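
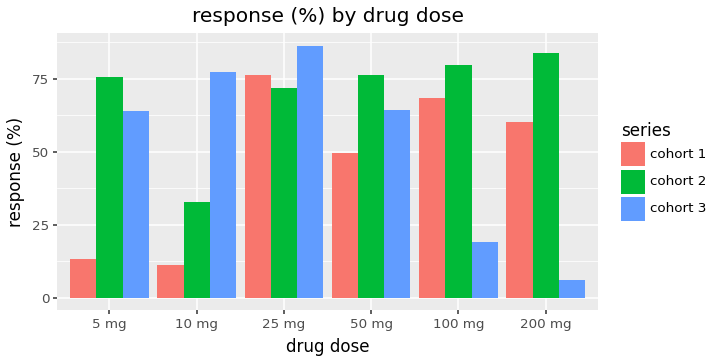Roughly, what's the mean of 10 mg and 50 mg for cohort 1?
≈ 30

(10 + 50) / 2 ≈ 30.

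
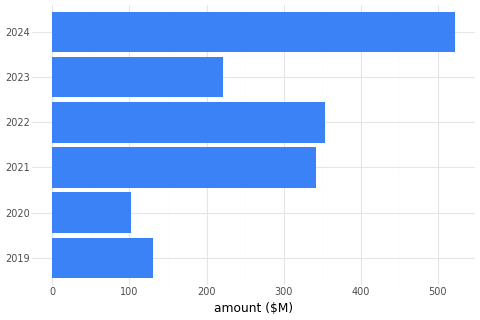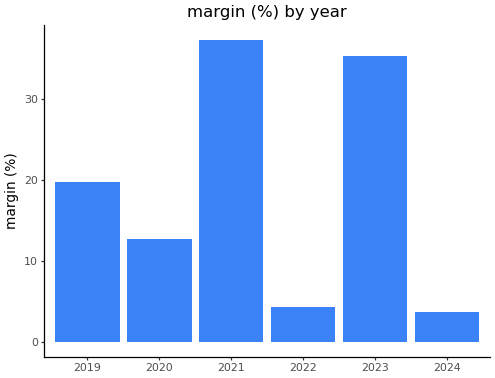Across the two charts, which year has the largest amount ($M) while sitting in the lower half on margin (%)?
2024

Chart 2 median margin (%) ≈ 15; below-median years: 2020, 2022, 2024. Among those, 2024 has the highest amount ($M) (≈ 500).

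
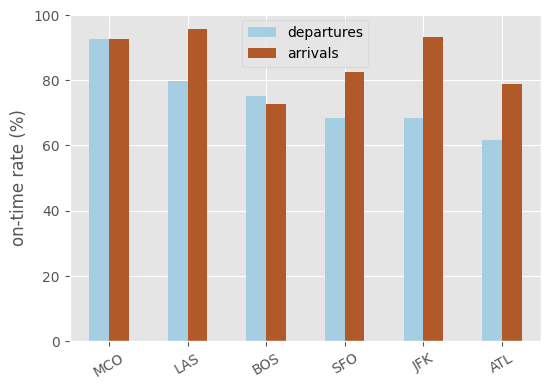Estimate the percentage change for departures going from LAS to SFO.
LAS ≈ 80, SFO ≈ 70; (70 − 80) / 80 ≈ -12.5%.

≈ -12.5%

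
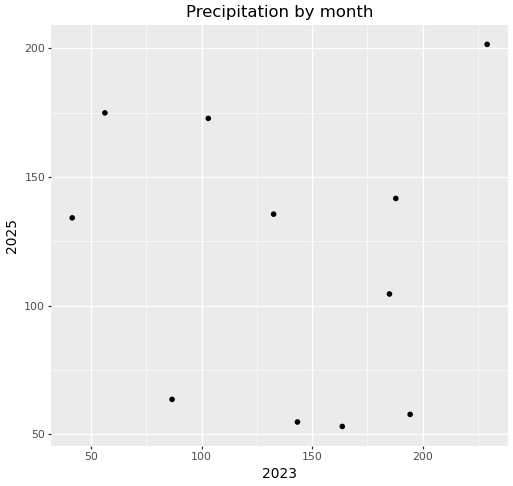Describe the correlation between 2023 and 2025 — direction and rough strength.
Points are roughly uncorrelated; weak (|r| ≈ 0.1).

no clear correlation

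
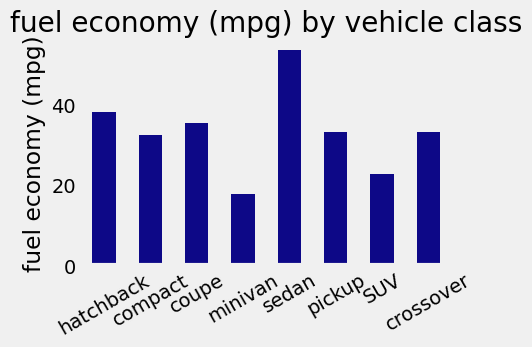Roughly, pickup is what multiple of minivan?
≈ 1.75×

pickup ≈ 35, minivan ≈ 20; 35/20 ≈ 1.75.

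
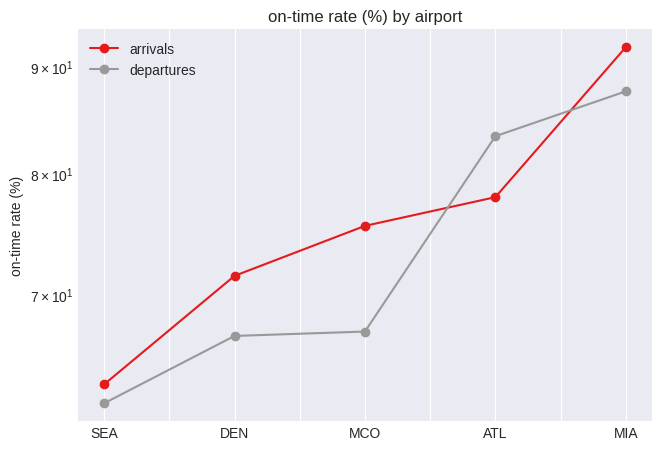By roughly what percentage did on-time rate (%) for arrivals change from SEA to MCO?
≈ +15.4%

SEA ≈ 65, MCO ≈ 75; (75 − 65) / 65 ≈ +15.4%.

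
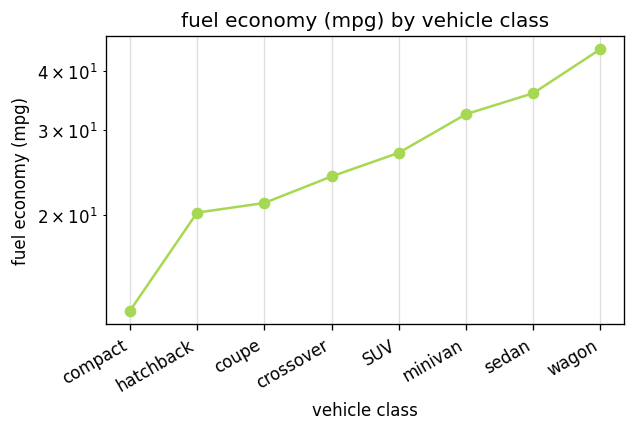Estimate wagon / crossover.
≈ 1.8×

wagon ≈ 45, crossover ≈ 25; 45/25 ≈ 1.8.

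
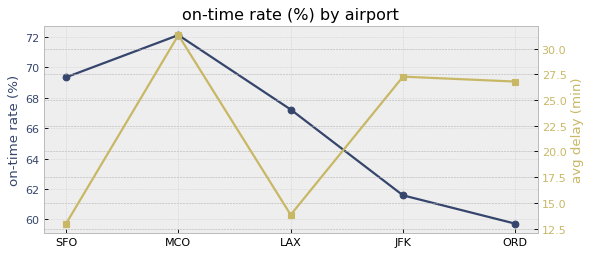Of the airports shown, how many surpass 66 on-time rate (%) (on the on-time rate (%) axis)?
Above 66: SFO, MCO, LAX.

3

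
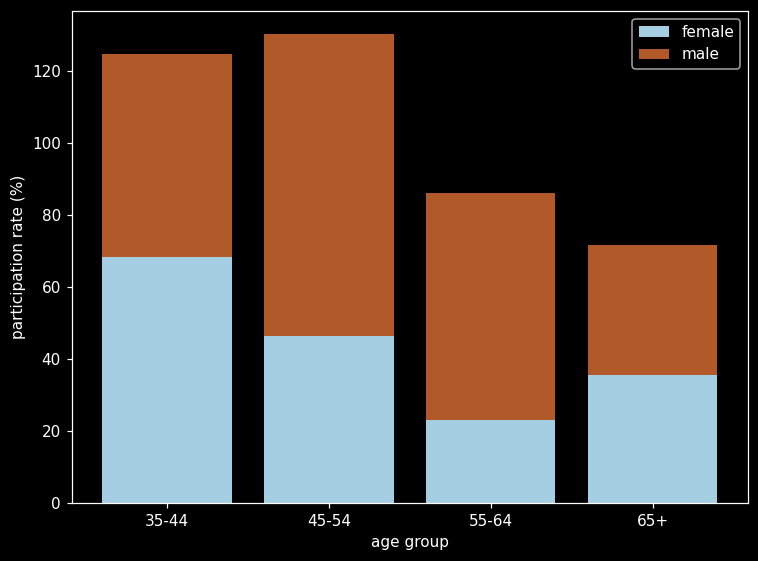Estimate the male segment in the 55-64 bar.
≈ 60

male top ≈ 80, bottom ≈ 20; segment ≈ 60.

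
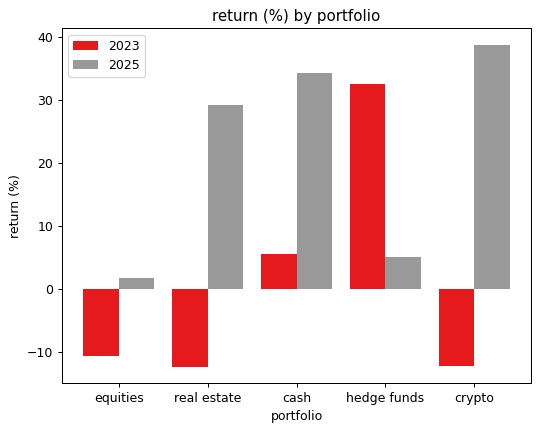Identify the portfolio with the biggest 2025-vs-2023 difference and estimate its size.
crypto, ≈ 50 %

crypto: 2025 ≈ 40, 2023 ≈ -10 → gap ≈ 50. Next-largest (real estate) is only ≈ 40.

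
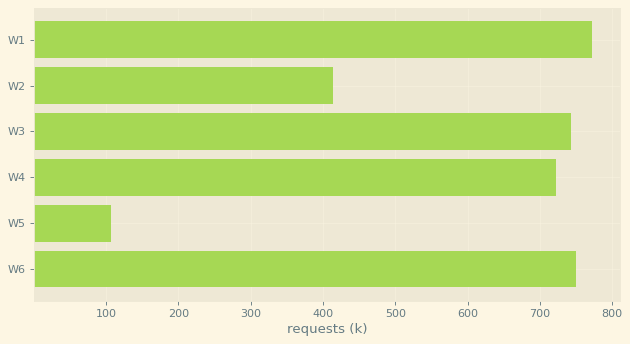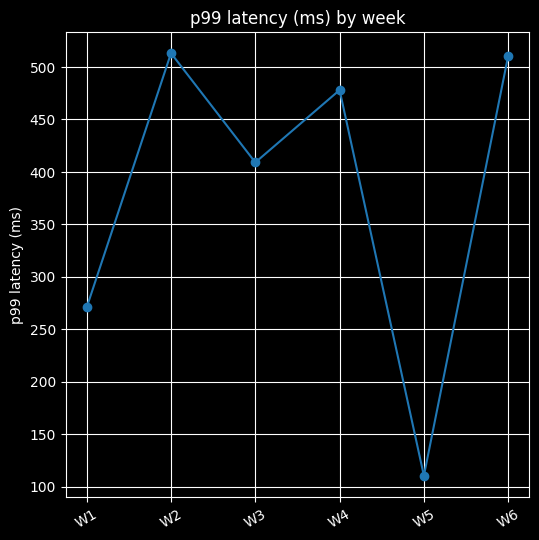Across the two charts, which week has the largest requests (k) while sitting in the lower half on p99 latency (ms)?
W1

Chart 2 median p99 latency (ms) ≈ 450; below-median weeks: W1, W3, W5. Among those, W1 has the highest requests (k) (≈ 800).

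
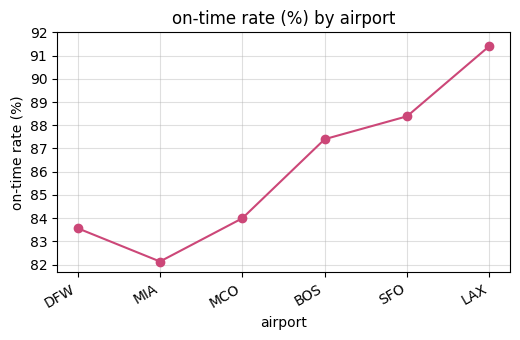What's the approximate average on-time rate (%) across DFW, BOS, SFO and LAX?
≈ 88

(84 + 87 + 88 + 91) / 4 ≈ 88.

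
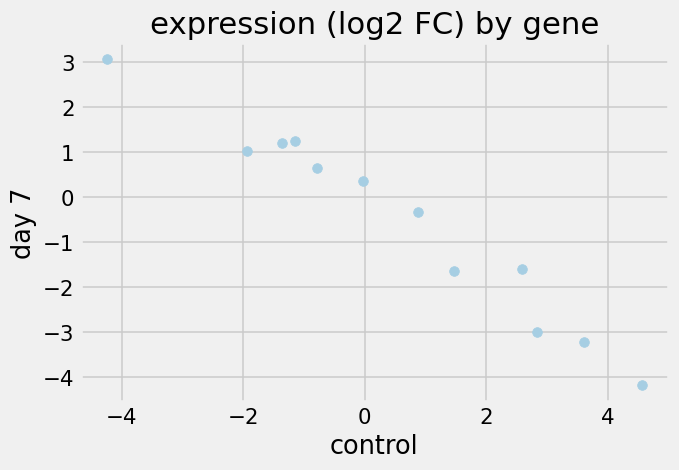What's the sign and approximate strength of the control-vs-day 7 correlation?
Points are negatively correlated; strong (|r| ≈ 1.0).

negative, strong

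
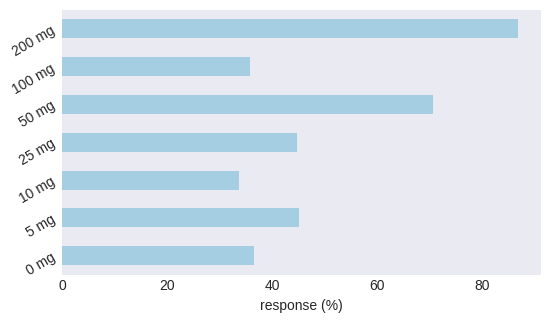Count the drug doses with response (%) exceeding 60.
Above 60: 50 mg, 200 mg.

2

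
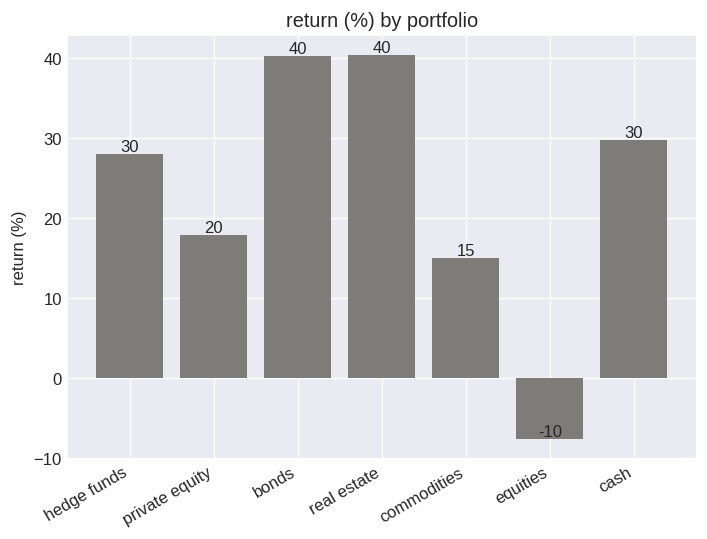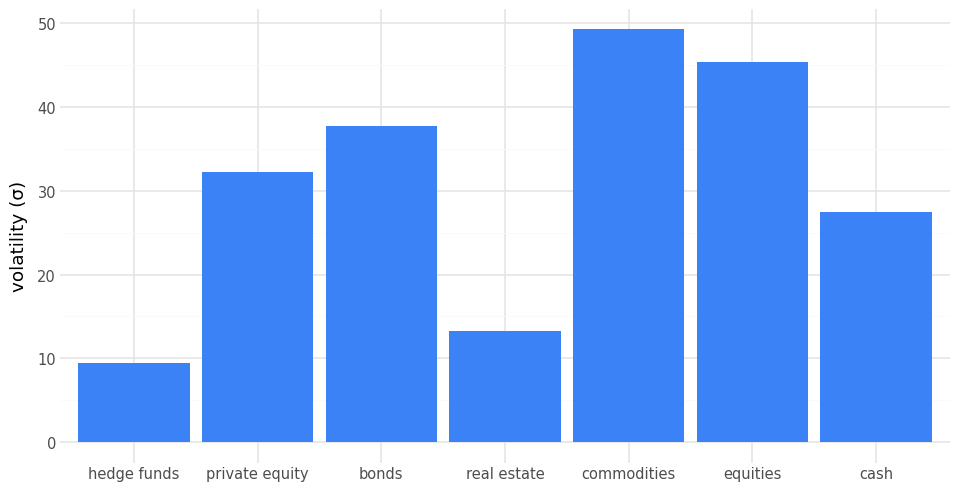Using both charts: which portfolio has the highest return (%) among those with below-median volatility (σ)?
real estate

Chart 2 median volatility (σ) ≈ 30; below-median portfolios: hedge funds, real estate, cash. Among those, real estate has the highest return (%) (≈ 40).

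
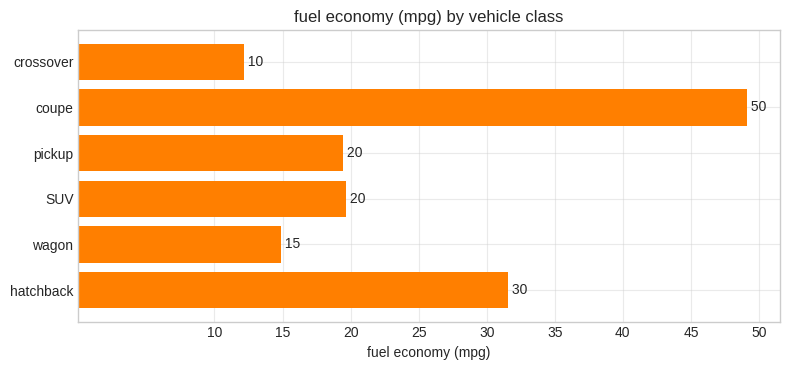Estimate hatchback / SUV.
≈ 1.5×

hatchback ≈ 30, SUV ≈ 20; 30/20 ≈ 1.5.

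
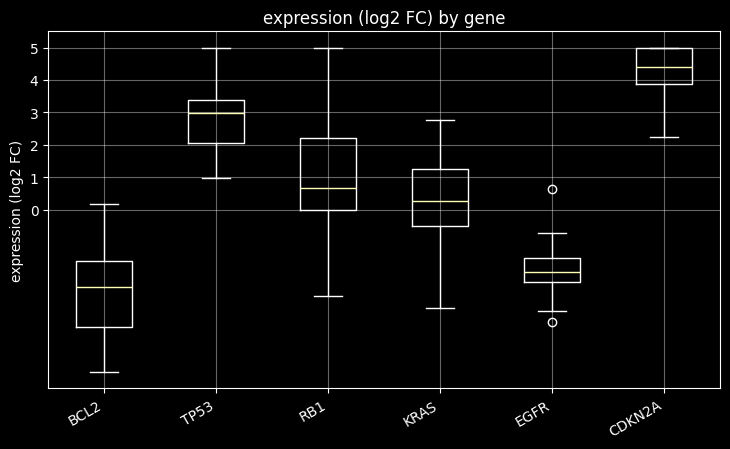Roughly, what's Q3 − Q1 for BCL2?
≈ 2

Q3 ≈ -2, Q1 ≈ -4; IQR ≈ 2.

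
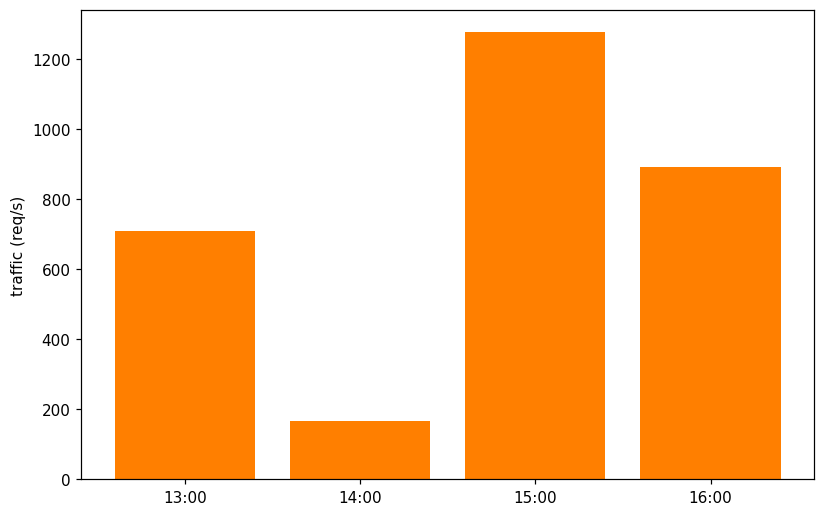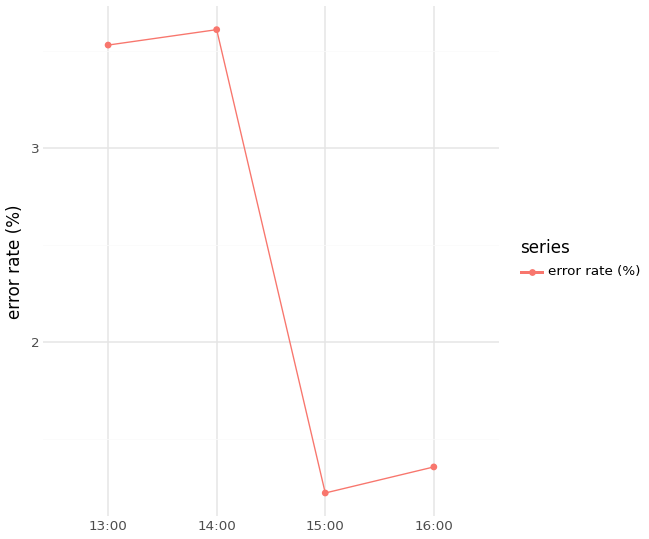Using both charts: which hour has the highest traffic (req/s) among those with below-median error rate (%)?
15:00

Chart 2 median error rate (%) ≈ 2.5; below-median hours: 15:00, 16:00. Among those, 15:00 has the highest traffic (req/s) (≈ 1200).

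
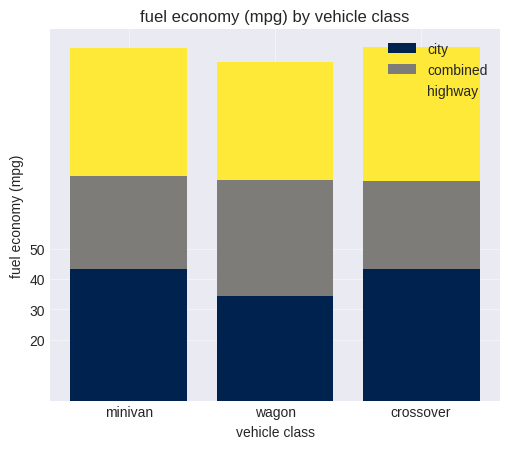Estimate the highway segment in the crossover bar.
highway top ≈ 120, bottom ≈ 70; segment ≈ 50.

≈ 50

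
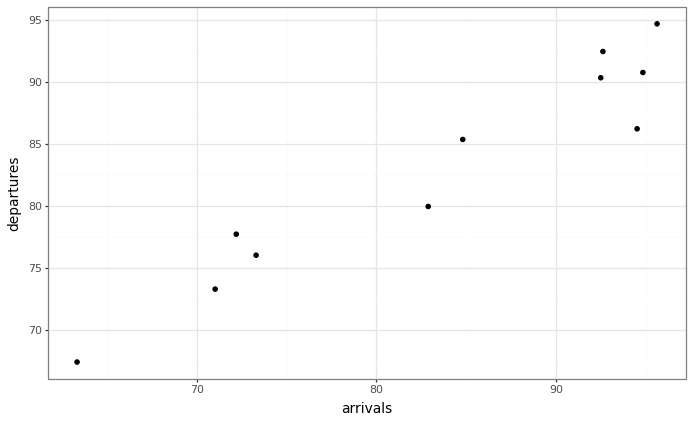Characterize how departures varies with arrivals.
positive, strong

Points are positively correlated; strong (|r| ≈ 1.0).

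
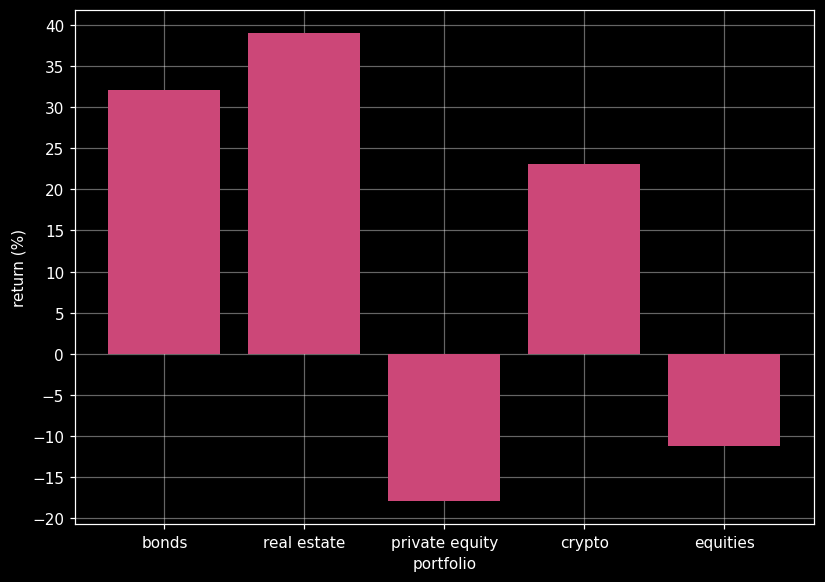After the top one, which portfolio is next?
bonds

Top 3: real estate ≈ 40, bonds ≈ 30, crypto ≈ 25.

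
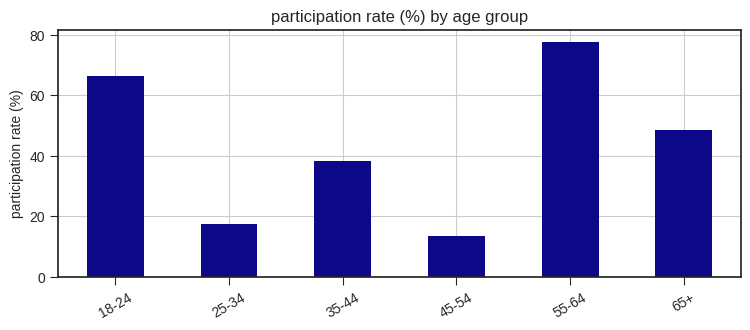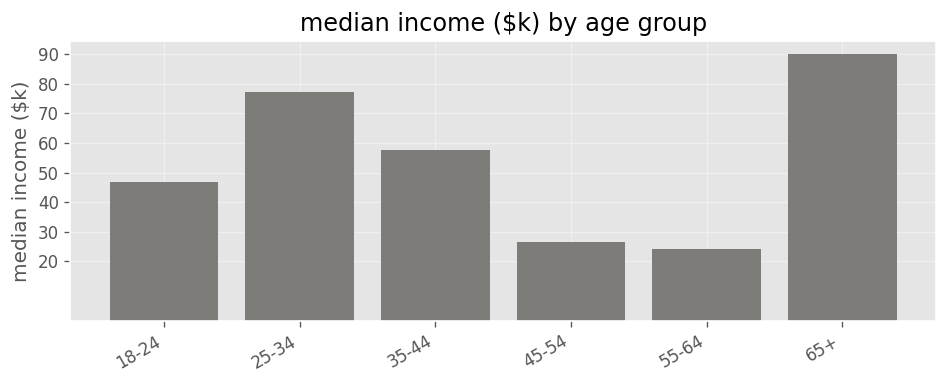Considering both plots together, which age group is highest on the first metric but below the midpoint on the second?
Chart 2 median median income ($k) ≈ 50; below-median age groups: 18-24, 45-54, 55-64. Among those, 55-64 has the highest participation rate (%) (≈ 80).

55-64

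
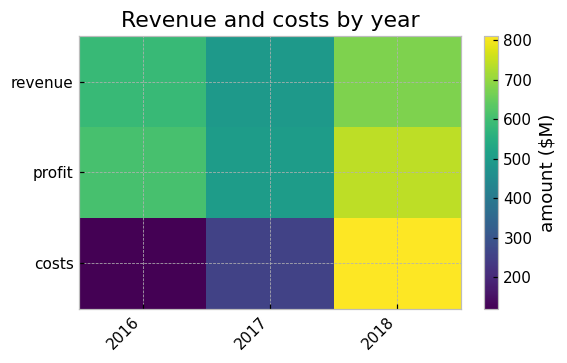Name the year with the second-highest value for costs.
Top 3 for costs: 2018 ≈ 800, 2017 ≈ 300, 2016 ≈ 100.

2017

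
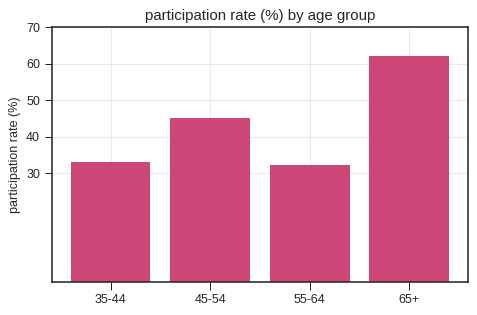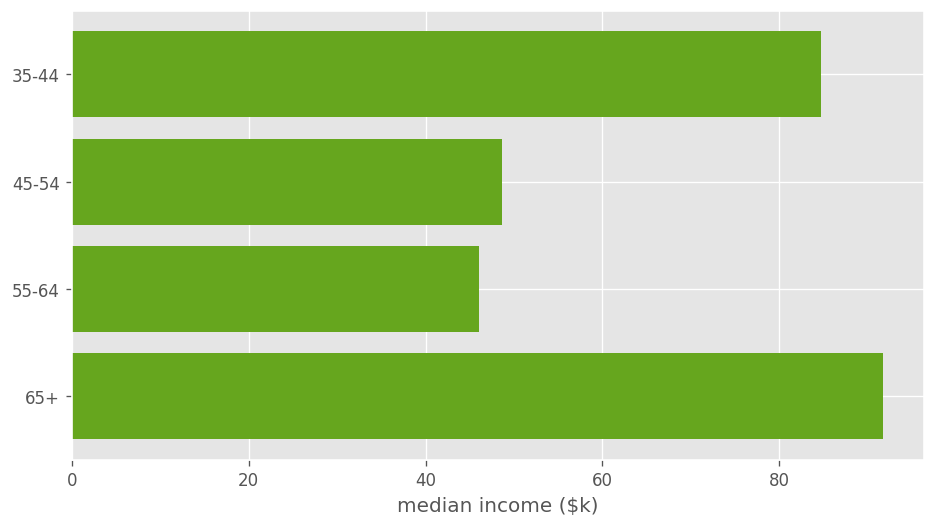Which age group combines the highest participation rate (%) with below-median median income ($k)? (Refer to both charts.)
Chart 2 median median income ($k) ≈ 70; below-median age groups: 45-54, 55-64. Among those, 45-54 has the highest participation rate (%) (≈ 50).

45-54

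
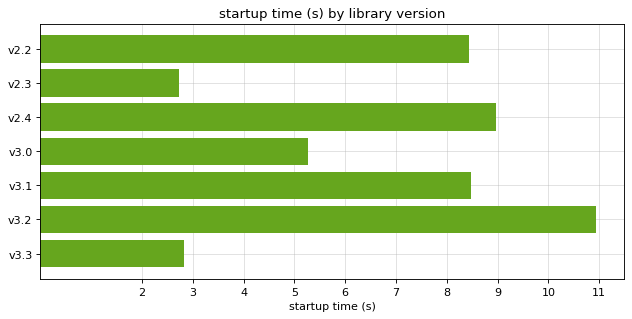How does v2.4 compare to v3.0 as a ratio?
v2.4 ≈ 9, v3.0 ≈ 5; 9/5 ≈ 1.8.

≈ 1.8×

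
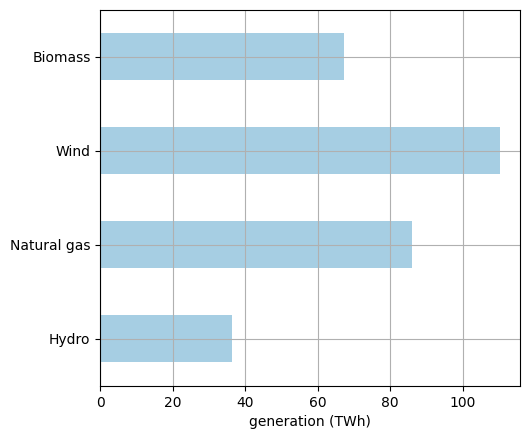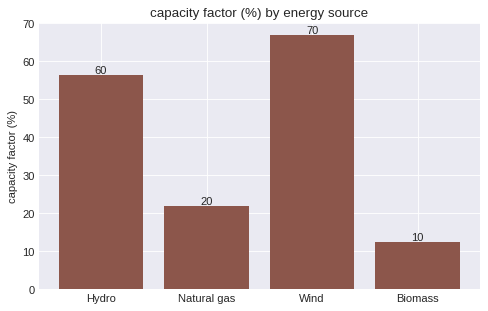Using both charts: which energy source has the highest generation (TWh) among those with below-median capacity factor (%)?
Natural gas

Chart 2 median capacity factor (%) ≈ 40; below-median energy sources: Natural gas, Biomass. Among those, Natural gas has the highest generation (TWh) (≈ 80).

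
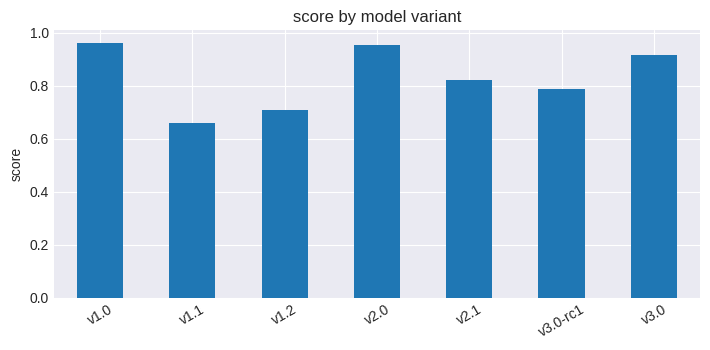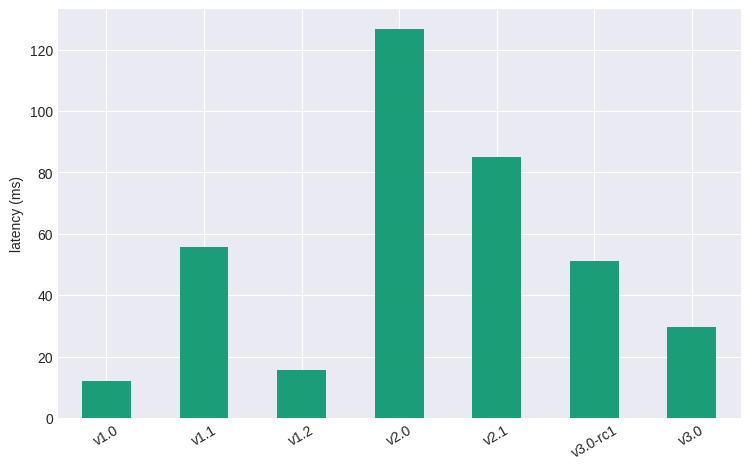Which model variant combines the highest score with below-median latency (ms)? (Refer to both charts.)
Chart 2 median latency (ms) ≈ 60; below-median model variants: v1.0, v1.2, v3.0. Among those, v1.0 has the highest score (≈ 1).

v1.0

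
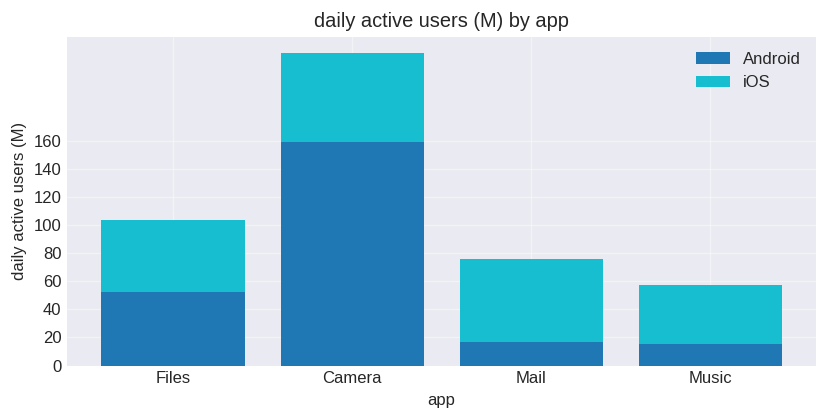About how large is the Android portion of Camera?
Android top ≈ 160, bottom ≈ 0; segment ≈ 160.

≈ 160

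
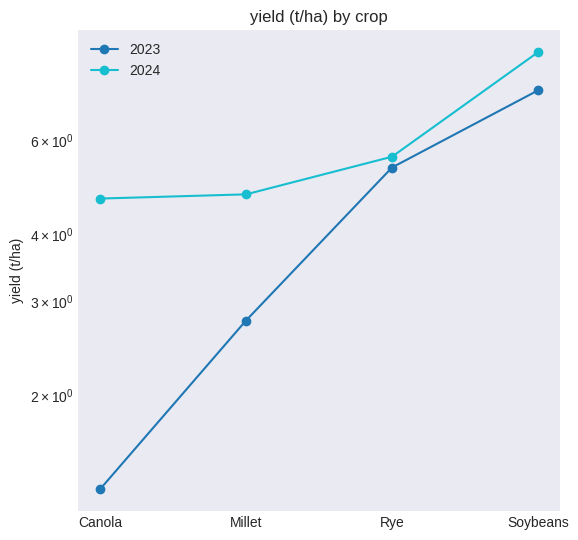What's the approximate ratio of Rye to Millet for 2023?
Rye ≈ 5, Millet ≈ 3; 5/3 ≈ 1.67.

≈ 1.67×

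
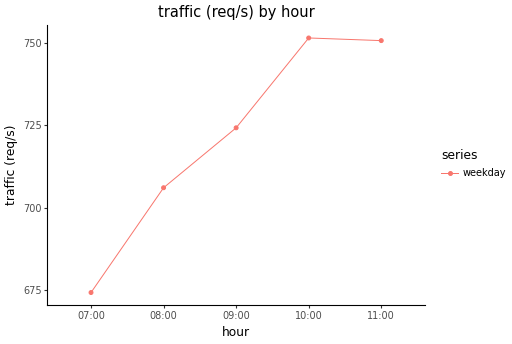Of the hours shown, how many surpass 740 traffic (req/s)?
2

Above 740: 10:00, 11:00.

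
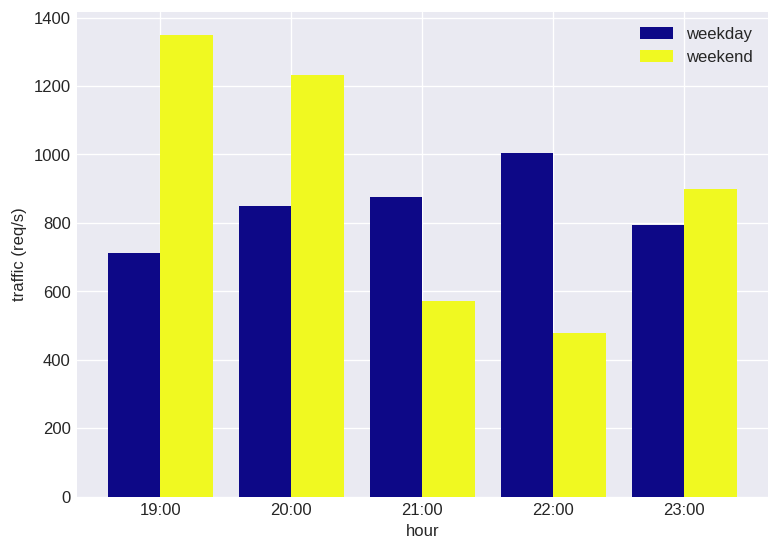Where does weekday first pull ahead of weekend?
21:00

20:00: weekday ≈ 800 vs weekend ≈ 1200 (not yet); 21:00: weekday ≈ 800 vs weekend ≈ 600 (first crossover).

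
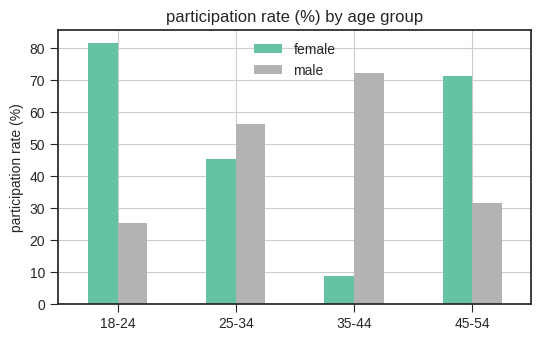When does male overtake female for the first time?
25-34

18-24: male ≈ 30 vs female ≈ 80 (not yet); 25-34: male ≈ 60 vs female ≈ 50 (first crossover).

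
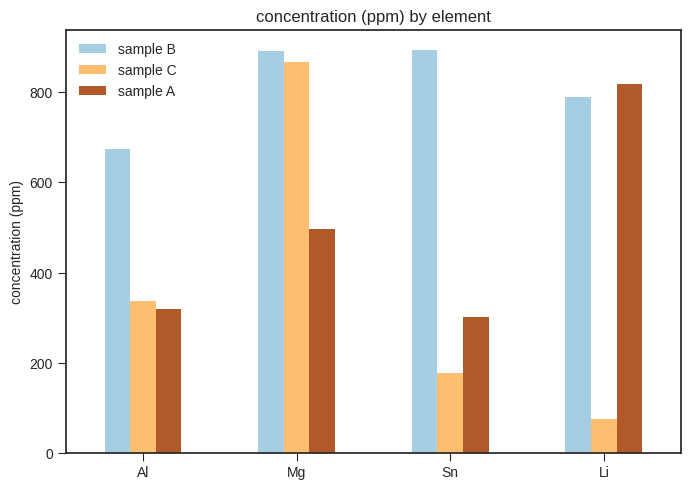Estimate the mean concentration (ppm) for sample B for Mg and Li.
(900 + 800) / 2 ≈ 850.

≈ 850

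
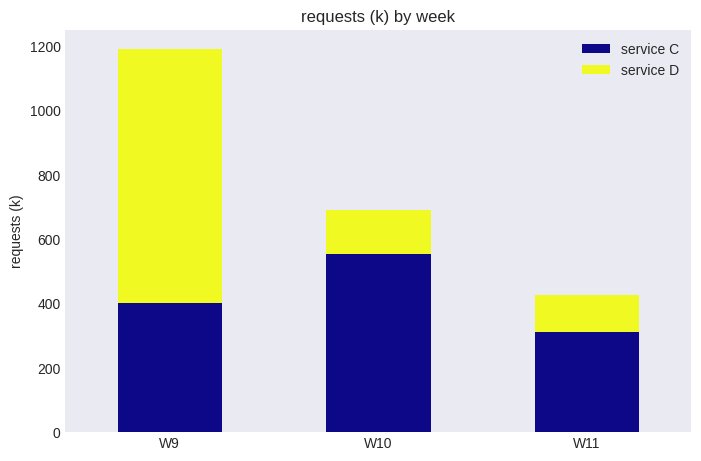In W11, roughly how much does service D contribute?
≈ 100

service D top ≈ 400, bottom ≈ 300; segment ≈ 100.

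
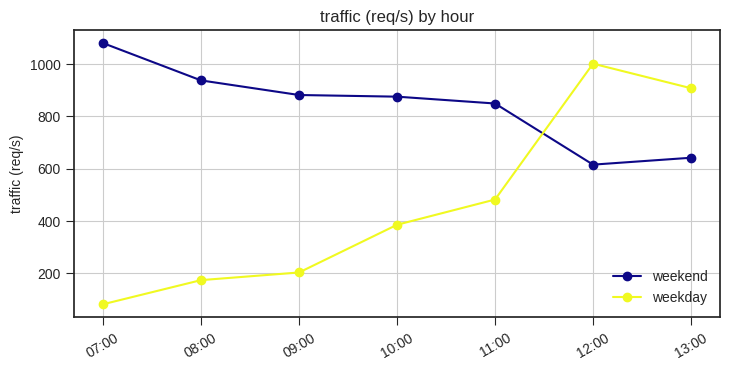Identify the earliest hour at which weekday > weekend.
11:00: weekday ≈ 500 vs weekend ≈ 800 (not yet); 12:00: weekday ≈ 1000 vs weekend ≈ 600 (first crossover).

12:00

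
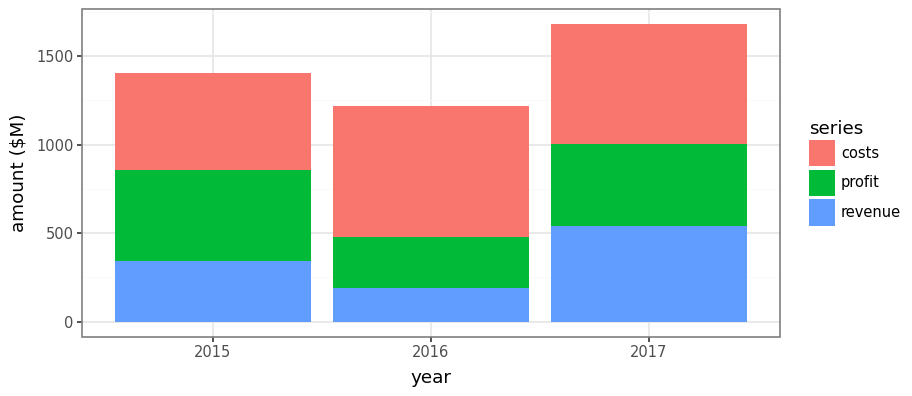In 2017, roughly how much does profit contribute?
profit top ≈ 1000, bottom ≈ 600; segment ≈ 400.

≈ 400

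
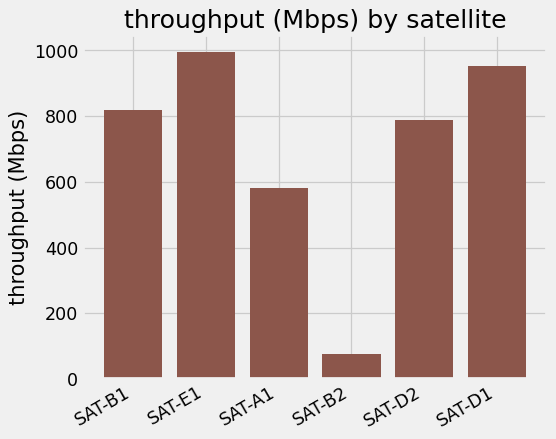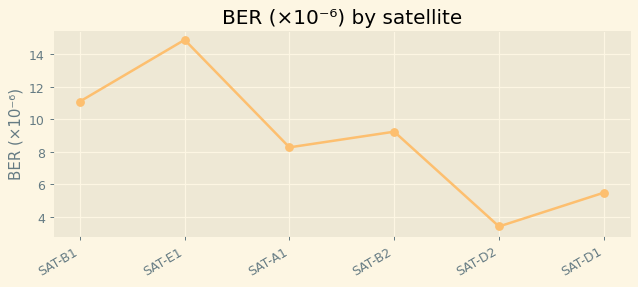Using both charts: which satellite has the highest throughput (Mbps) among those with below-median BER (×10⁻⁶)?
Chart 2 median BER (×10⁻⁶) ≈ 8; below-median satellites: SAT-A1, SAT-D2, SAT-D1. Among those, SAT-D1 has the highest throughput (Mbps) (≈ 1000).

SAT-D1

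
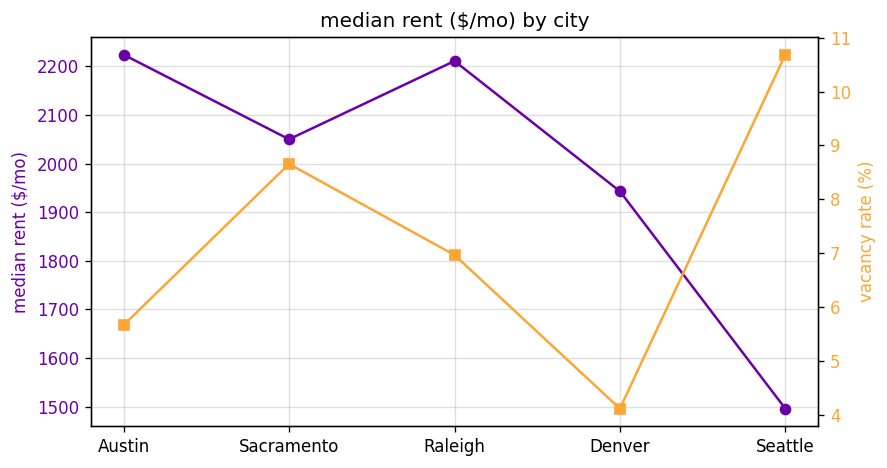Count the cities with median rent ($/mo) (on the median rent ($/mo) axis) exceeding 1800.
Above 1800: Austin, Sacramento, Raleigh, Denver.

4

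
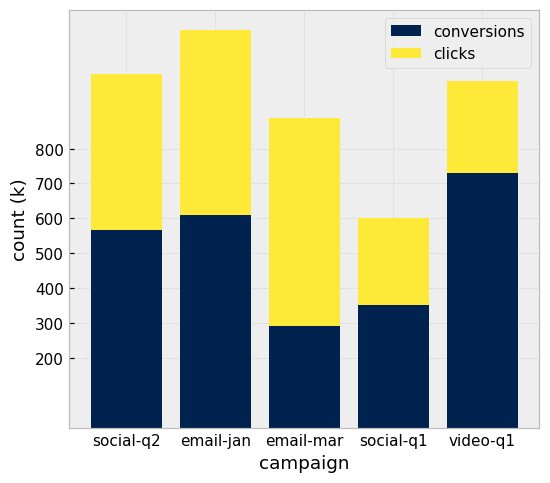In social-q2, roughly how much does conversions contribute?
≈ 600

conversions top ≈ 600, bottom ≈ 0; segment ≈ 600.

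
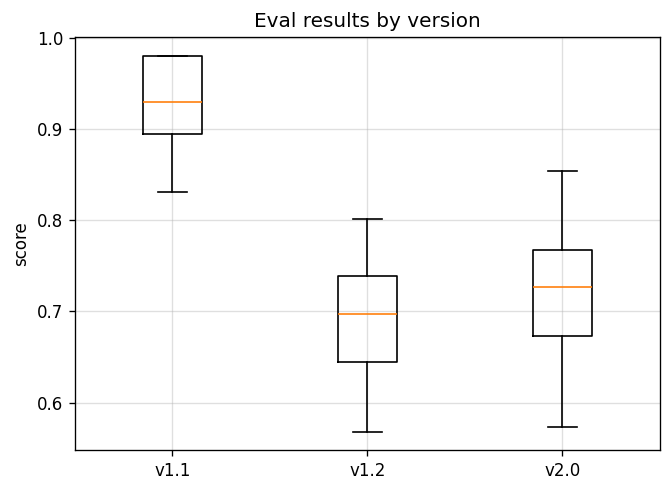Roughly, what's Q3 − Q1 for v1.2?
≈ 0.10

Q3 ≈ 0.74, Q1 ≈ 0.64; IQR ≈ 0.10.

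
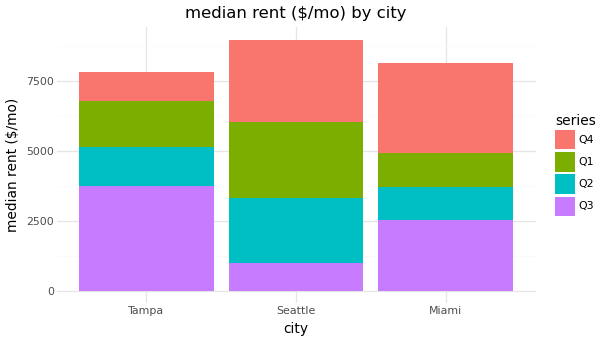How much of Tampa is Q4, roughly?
Q4 top ≈ 8000, bottom ≈ 7000; segment ≈ 1000.

≈ 1000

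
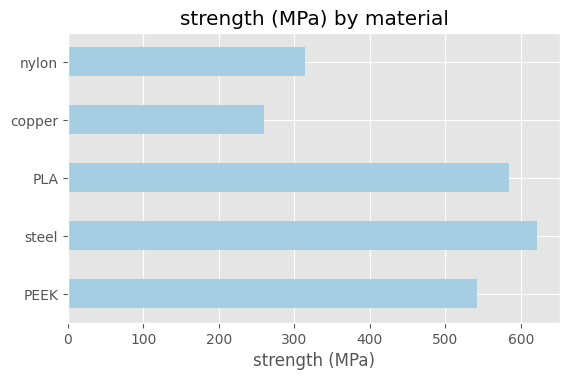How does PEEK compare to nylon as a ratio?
≈ 1.67×

PEEK ≈ 500, nylon ≈ 300; 500/300 ≈ 1.67.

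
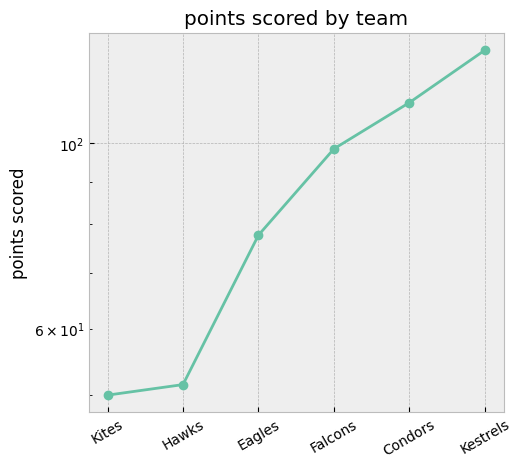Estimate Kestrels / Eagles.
≈ 1.62×

Kestrels ≈ 130, Eagles ≈ 80; 130/80 ≈ 1.62.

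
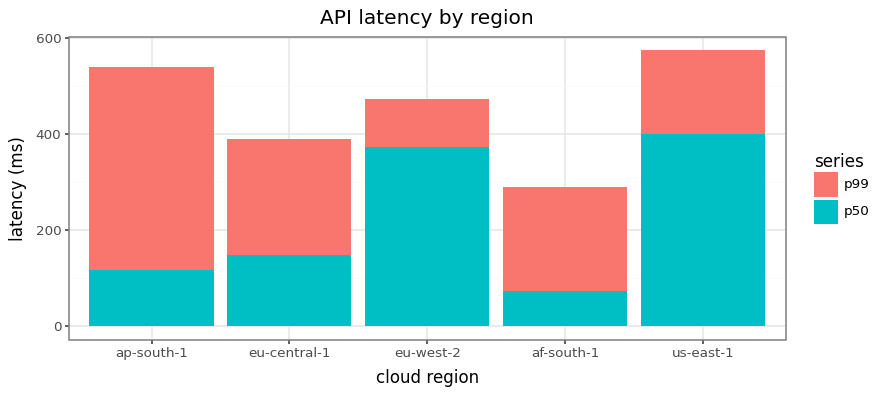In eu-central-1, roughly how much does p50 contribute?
≈ 150

p50 top ≈ 150, bottom ≈ 0; segment ≈ 150.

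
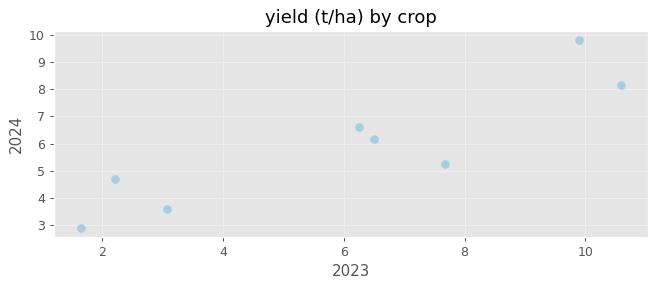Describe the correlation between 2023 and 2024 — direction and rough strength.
Points are positively correlated; strong (|r| ≈ 0.9).

positive, strong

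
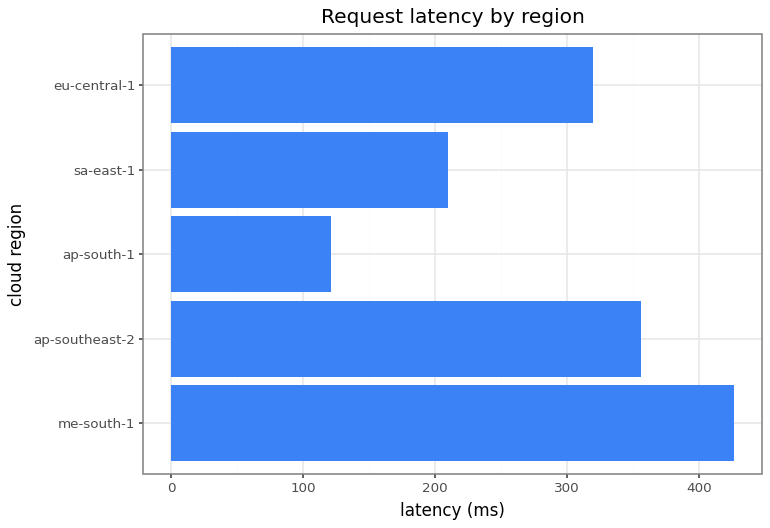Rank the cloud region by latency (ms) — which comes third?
eu-central-1

Top 4: me-south-1 ≈ 450, ap-southeast-2 ≈ 350, eu-central-1 ≈ 300, sa-east-1 ≈ 200.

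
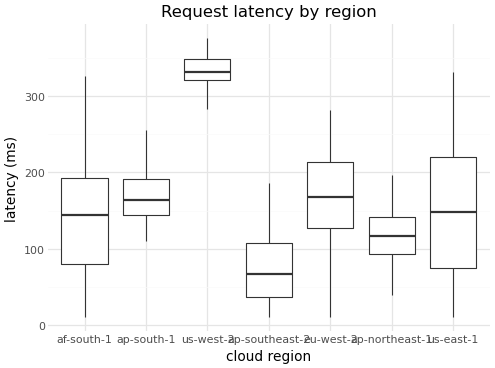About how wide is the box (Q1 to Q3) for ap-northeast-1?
≈ 50

Q3 ≈ 150, Q1 ≈ 100; IQR ≈ 50.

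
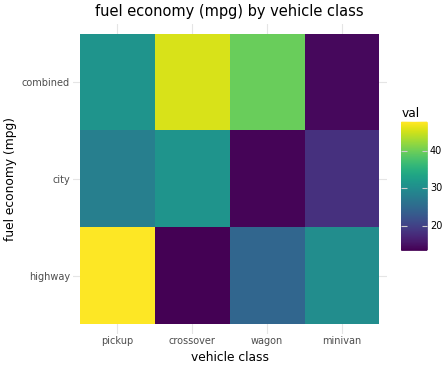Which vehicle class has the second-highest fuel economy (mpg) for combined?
Top 3 for combined: crossover ≈ 45, wagon ≈ 40, pickup ≈ 30.

wagon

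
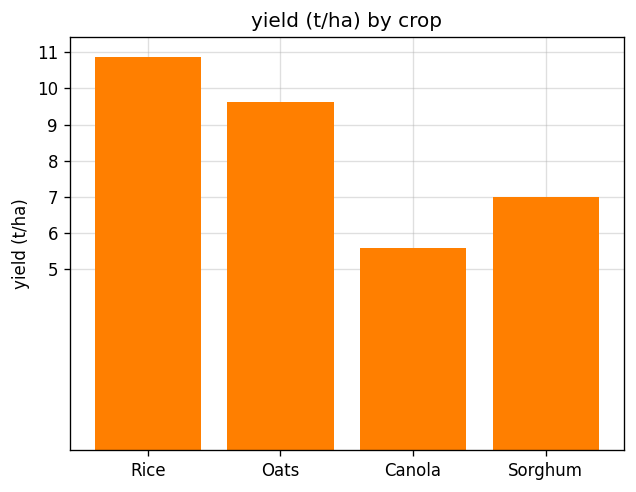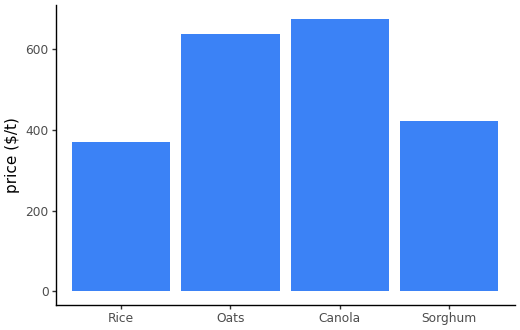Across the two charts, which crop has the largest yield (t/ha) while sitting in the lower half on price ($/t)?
Chart 2 median price ($/t) ≈ 500; below-median crops: Rice, Sorghum. Among those, Rice has the highest yield (t/ha) (≈ 11).

Rice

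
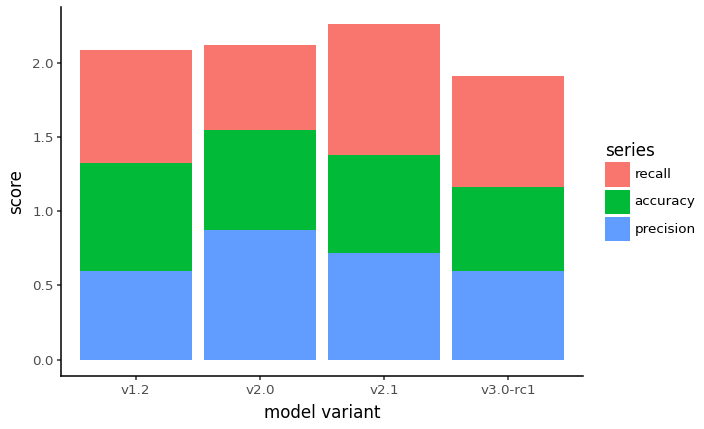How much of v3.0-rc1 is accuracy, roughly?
accuracy top ≈ 1.2, bottom ≈ 0.6; segment ≈ 0.6.

≈ 0.6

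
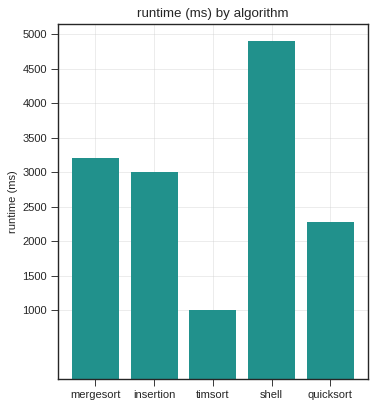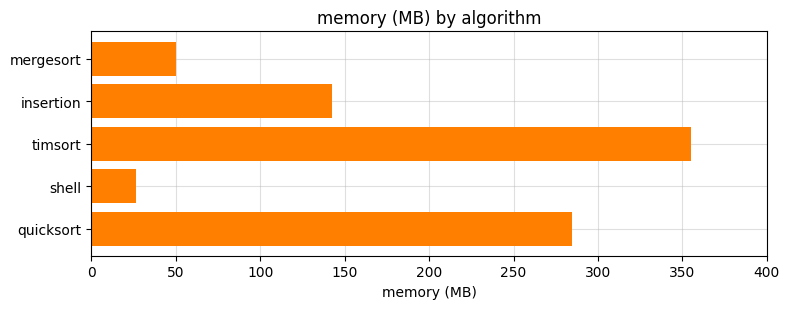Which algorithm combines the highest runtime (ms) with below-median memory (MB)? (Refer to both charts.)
shell

Chart 2 median memory (MB) ≈ 150; below-median algorithms: mergesort, shell. Among those, shell has the highest runtime (ms) (≈ 5000).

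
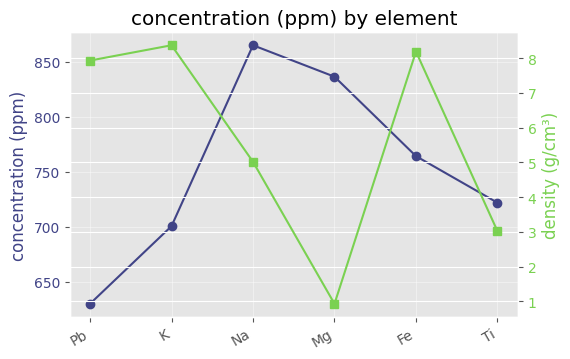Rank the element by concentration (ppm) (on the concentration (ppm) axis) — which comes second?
Top 3 (on the concentration (ppm) axis): Na ≈ 860, Mg ≈ 840, Fe ≈ 760.

Mg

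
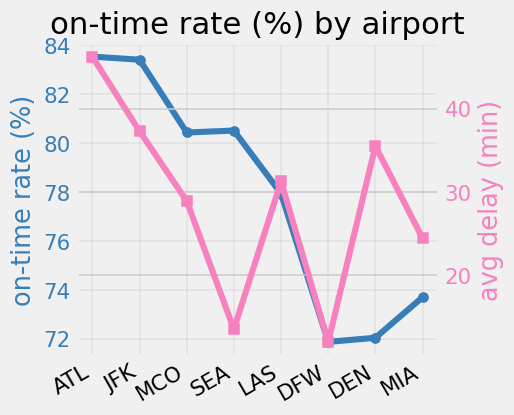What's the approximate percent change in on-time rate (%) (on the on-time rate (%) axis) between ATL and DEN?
ATL ≈ 84, DEN ≈ 72; (72 − 84) / 84 ≈ -14.3%.

≈ -14.3%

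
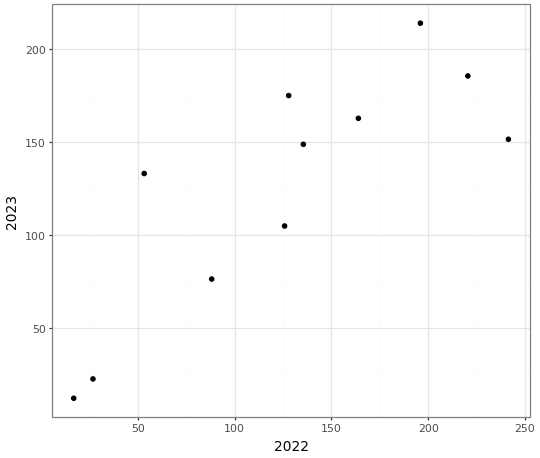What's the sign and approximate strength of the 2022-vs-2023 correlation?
Points are positively correlated; strong (|r| ≈ 0.8).

positive, strong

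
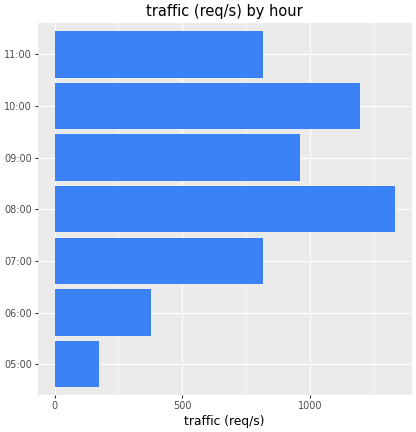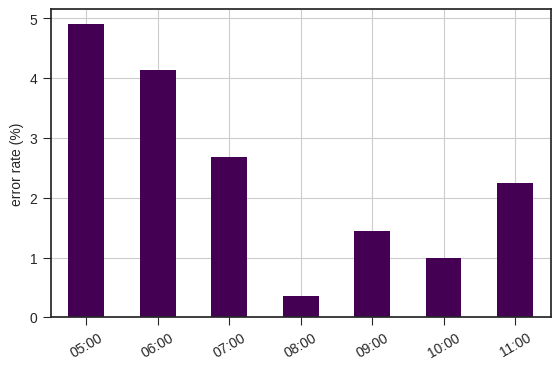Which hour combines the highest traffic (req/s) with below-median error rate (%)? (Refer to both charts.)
08:00

Chart 2 median error rate (%) ≈ 2.5; below-median hours: 08:00, 09:00, 10:00. Among those, 08:00 has the highest traffic (req/s) (≈ 1400).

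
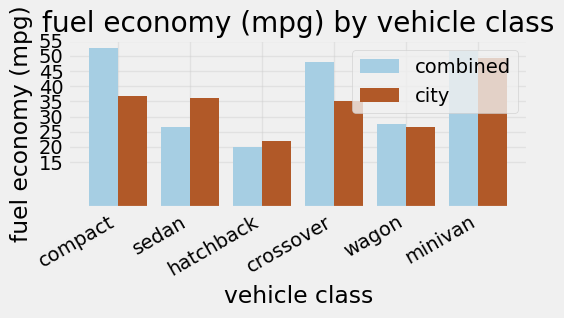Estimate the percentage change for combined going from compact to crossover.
compact ≈ 55, crossover ≈ 50; (50 − 55) / 55 ≈ -9.1%.

≈ -9.1%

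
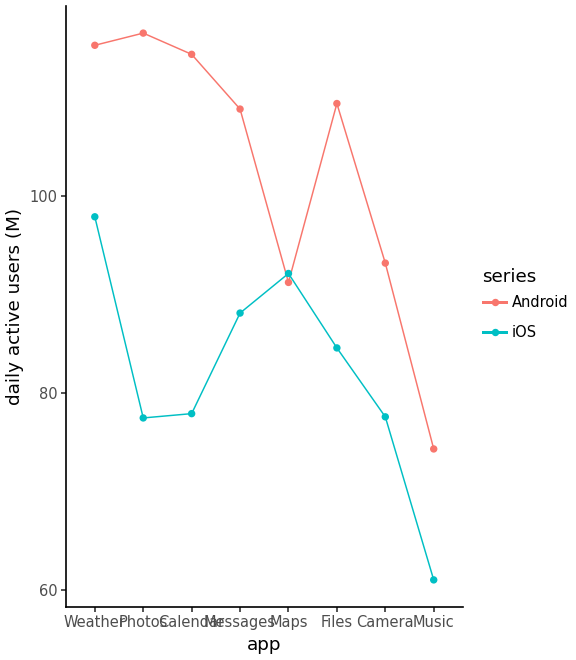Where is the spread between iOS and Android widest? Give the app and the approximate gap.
Photos: iOS ≈ 75, Android ≈ 115 → gap ≈ 40. Next-largest (Calendar) is only ≈ 35.

Photos, ≈ 40 M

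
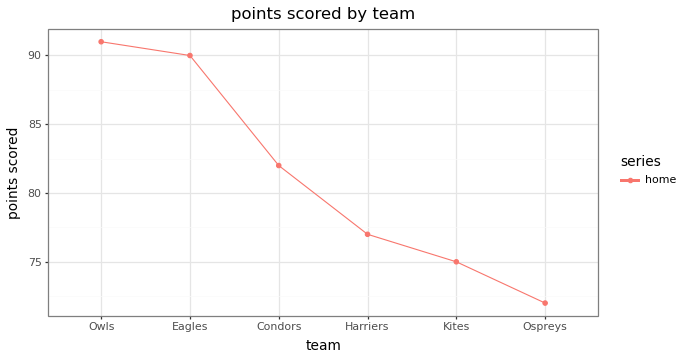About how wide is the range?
≈ 20

Max Owls ≈ 92, min Ospreys ≈ 72; range ≈ 20.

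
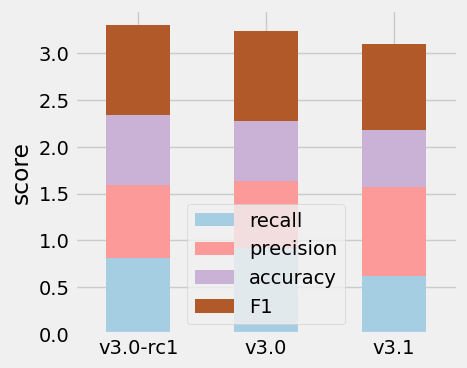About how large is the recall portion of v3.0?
recall top ≈ 1.0, bottom ≈ 0.0; segment ≈ 1.0.

≈ 1.0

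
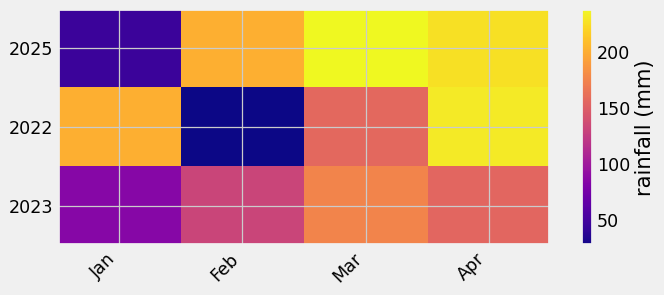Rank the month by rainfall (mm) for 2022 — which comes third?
Top 4 for 2022: Apr ≈ 240, Jan ≈ 200, Mar ≈ 160, Feb ≈ 20.

Mar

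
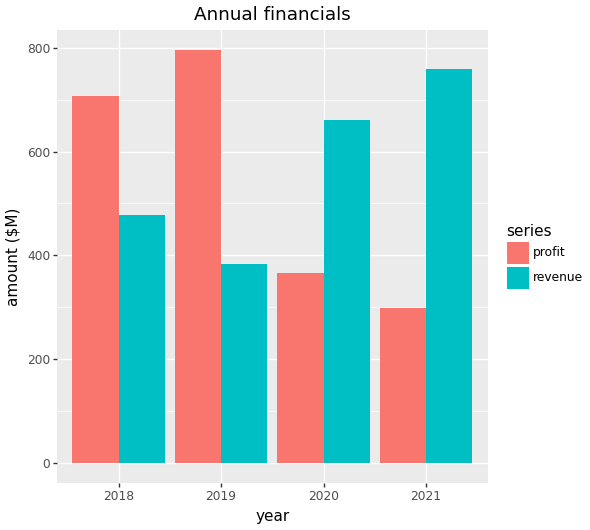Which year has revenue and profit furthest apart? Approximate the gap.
2021: revenue ≈ 800, profit ≈ 300 → gap ≈ 500. Next-largest (2019) is only ≈ 400.

2021, ≈ 500 $M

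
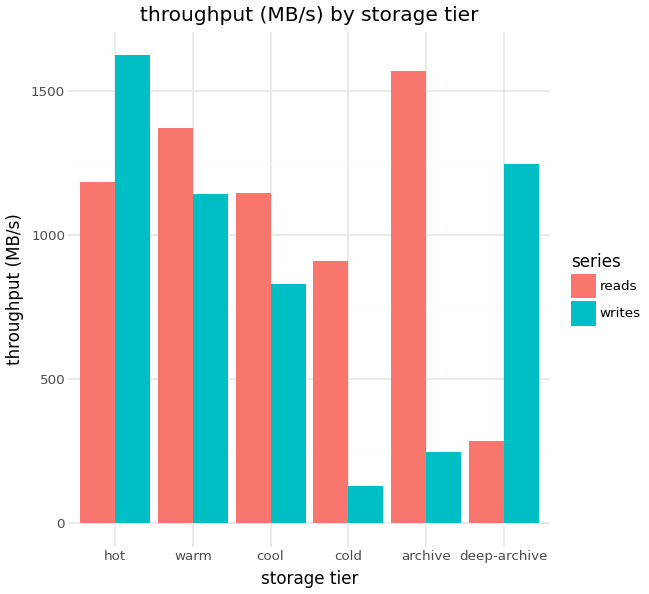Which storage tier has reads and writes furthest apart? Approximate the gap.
archive: reads ≈ 1600, writes ≈ 200 → gap ≈ 1400. Next-largest (deep-archive) is only ≈ 1000.

archive, ≈ 1400 MB/s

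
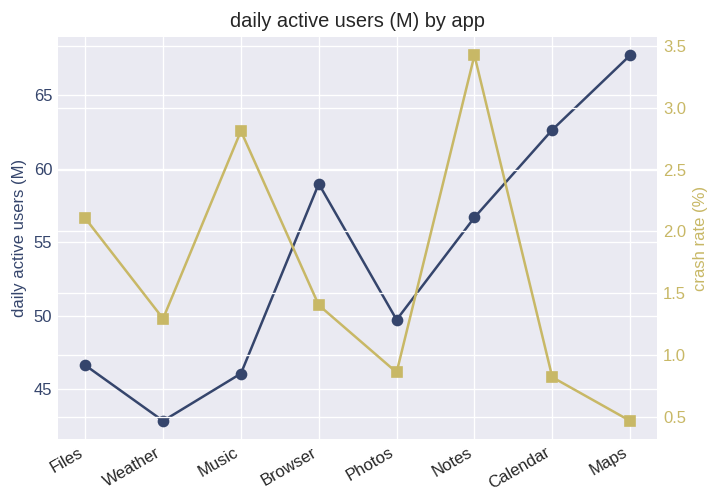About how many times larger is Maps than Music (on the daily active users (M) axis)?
Maps ≈ 70, Music ≈ 45; 70/45 ≈ 1.56.

≈ 1.56×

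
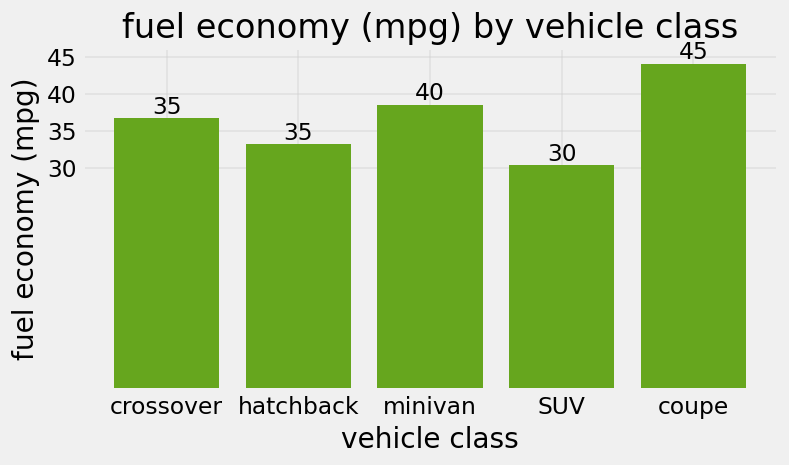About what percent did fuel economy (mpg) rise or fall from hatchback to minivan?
≈ +14.3%

hatchback ≈ 35, minivan ≈ 40; (40 − 35) / 35 ≈ +14.3%.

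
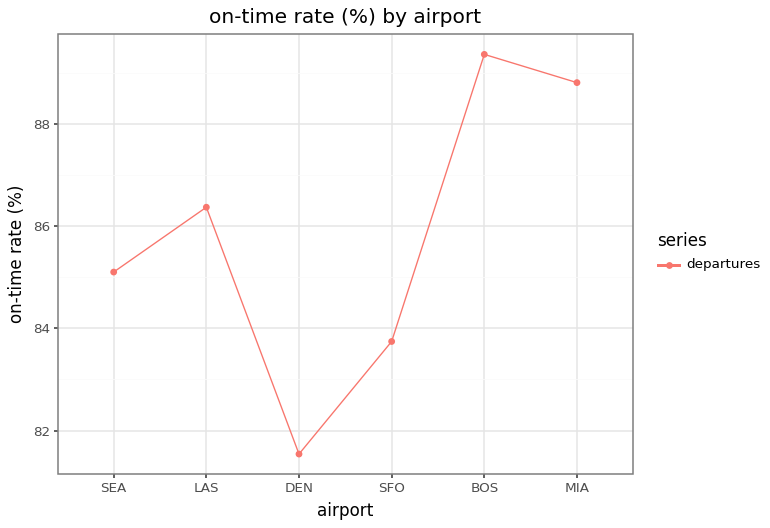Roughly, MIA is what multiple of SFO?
≈ 1.06×

MIA ≈ 89, SFO ≈ 84; 89/84 ≈ 1.06.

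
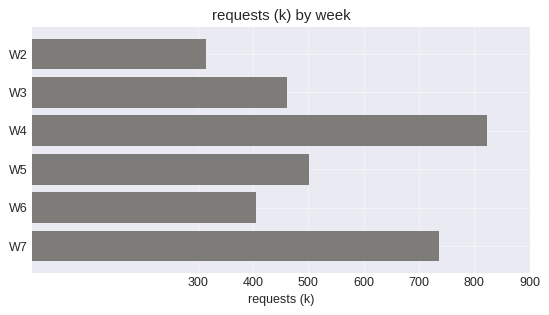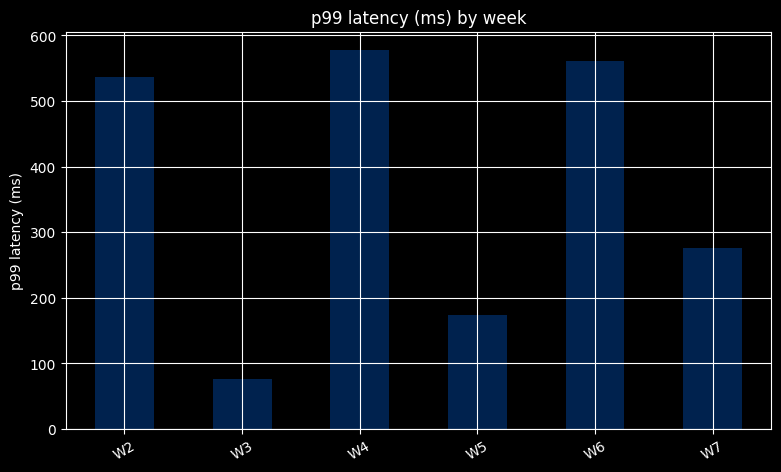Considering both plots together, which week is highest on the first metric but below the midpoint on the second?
W7

Chart 2 median p99 latency (ms) ≈ 400; below-median weeks: W3, W5, W7. Among those, W7 has the highest requests (k) (≈ 700).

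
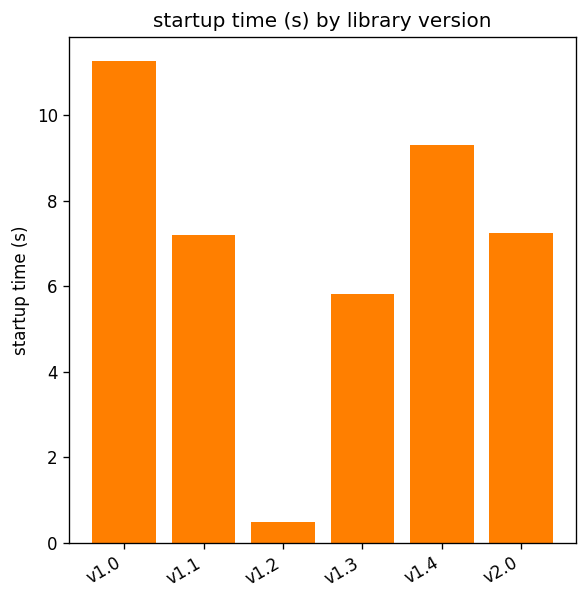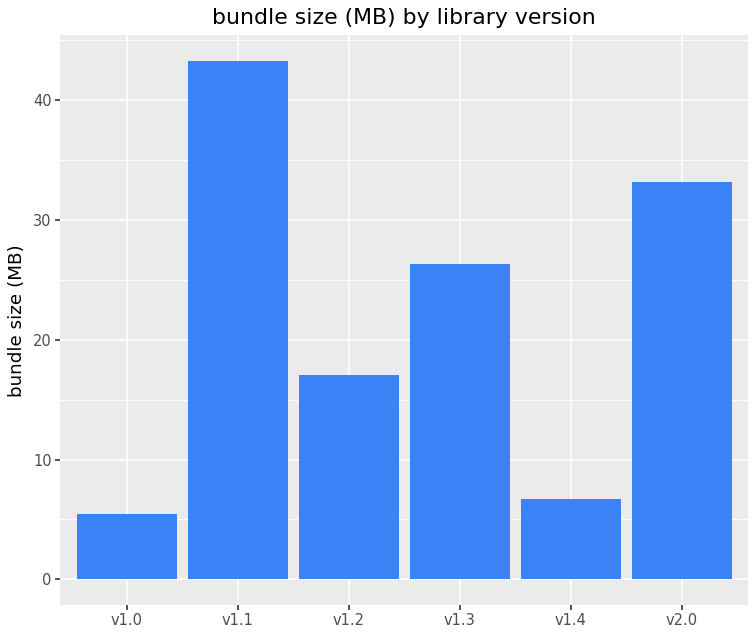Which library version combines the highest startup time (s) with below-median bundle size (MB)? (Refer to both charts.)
v1.0

Chart 2 median bundle size (MB) ≈ 20; below-median library versions: v1.0, v1.2, v1.4. Among those, v1.0 has the highest startup time (s) (≈ 12).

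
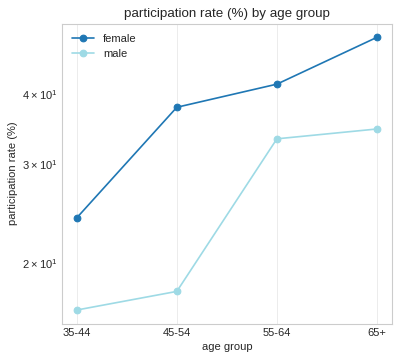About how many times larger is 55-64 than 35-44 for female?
55-64 ≈ 40, 35-44 ≈ 25; 40/25 ≈ 1.6.

≈ 1.6×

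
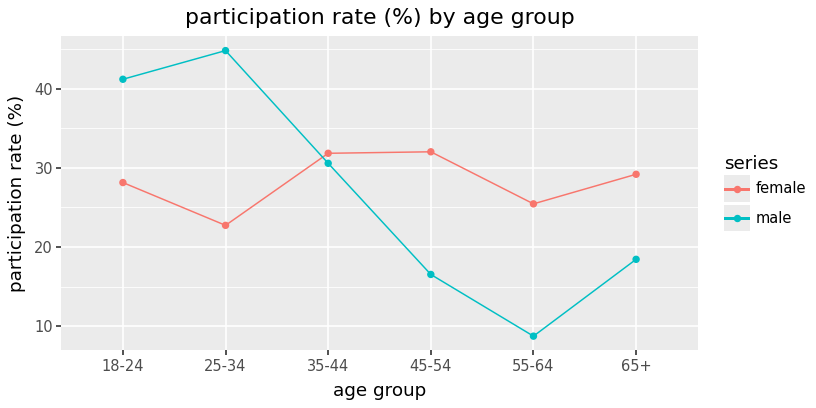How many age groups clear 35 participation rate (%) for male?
Above 35: 18-24, 25-34.

2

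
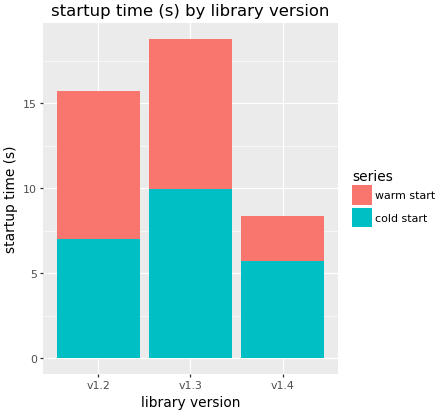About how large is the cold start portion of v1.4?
≈ 6

cold start top ≈ 6, bottom ≈ 0; segment ≈ 6.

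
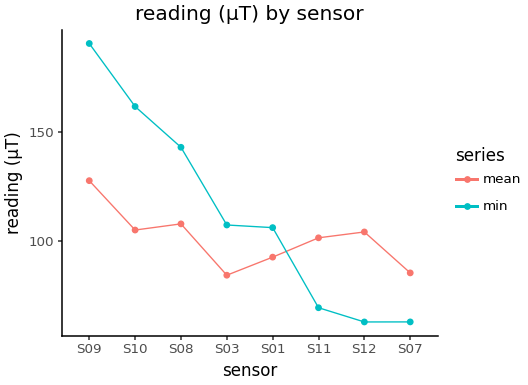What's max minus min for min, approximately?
≈ 140

Max S09 ≈ 200, min S12 ≈ 60; range ≈ 140.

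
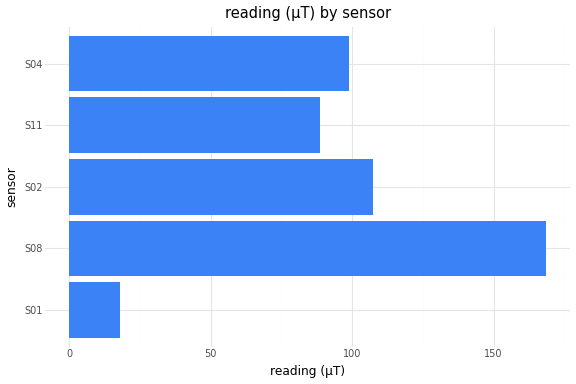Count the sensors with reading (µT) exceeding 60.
Above 60: S08, S02, S11, S04.

4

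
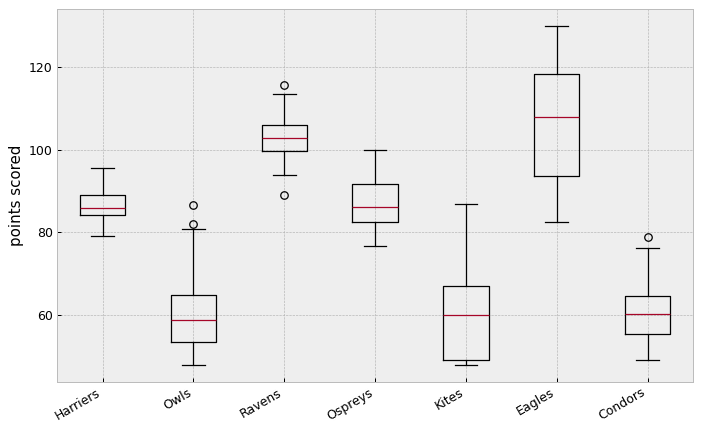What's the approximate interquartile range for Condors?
Q3 ≈ 65, Q1 ≈ 55; IQR ≈ 10.

≈ 10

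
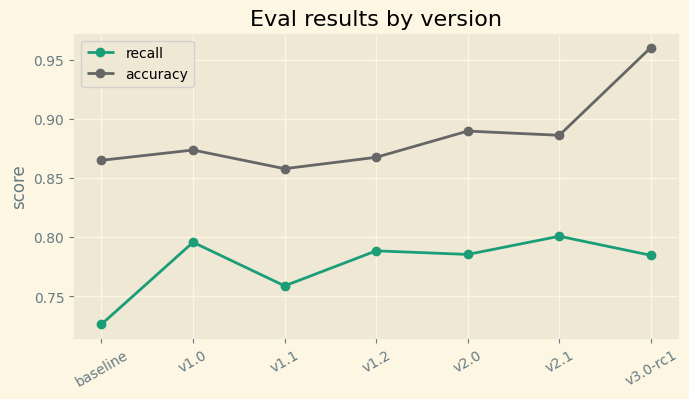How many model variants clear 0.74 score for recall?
6

Above 0.74: v1.0, v1.1, v1.2, v2.0, v2.1, v3.0-rc1.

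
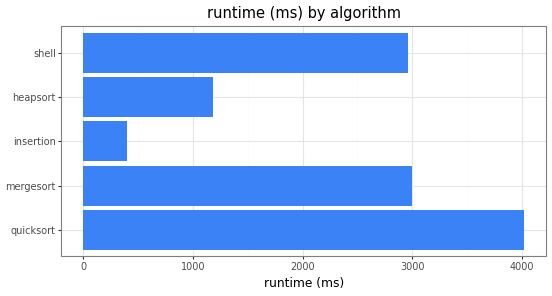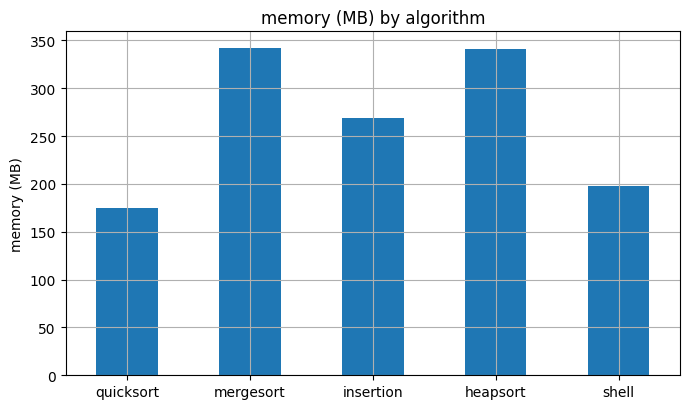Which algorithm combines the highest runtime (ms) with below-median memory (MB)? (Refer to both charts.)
quicksort

Chart 2 median memory (MB) ≈ 250; below-median algorithms: quicksort, shell. Among those, quicksort has the highest runtime (ms) (≈ 4000).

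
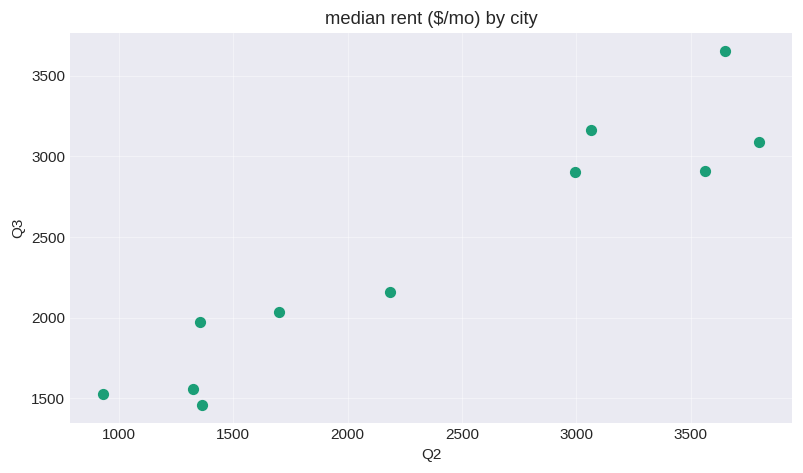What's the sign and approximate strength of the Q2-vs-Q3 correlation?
Points are positively correlated; strong (|r| ≈ 0.9).

positive, strong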